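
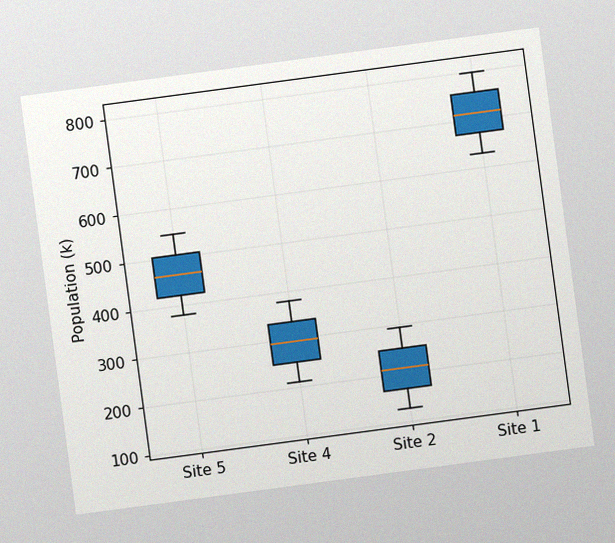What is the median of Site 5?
462k

The chart is tilted about 8° counter-clockwise, with some photo noise. The median line in the Site 5 box sits at 462k.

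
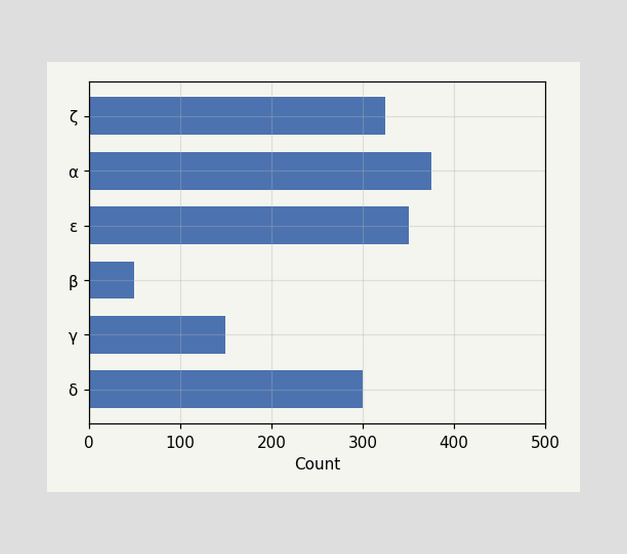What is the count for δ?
300

Reading along the chart's x-axis, the δ bar reaches 300.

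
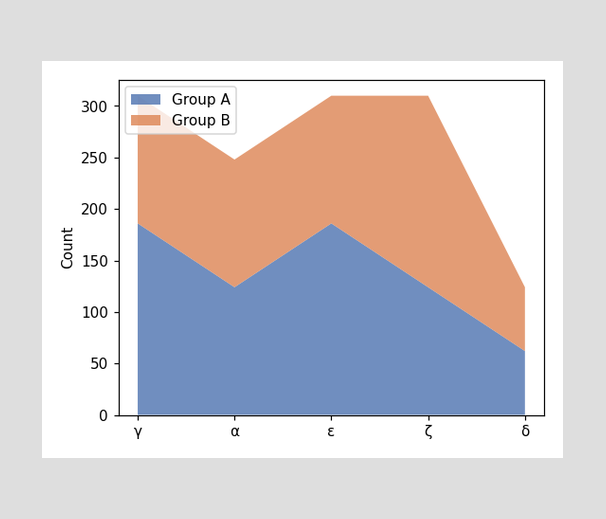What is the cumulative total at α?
248

The stacked total at α reaches 248.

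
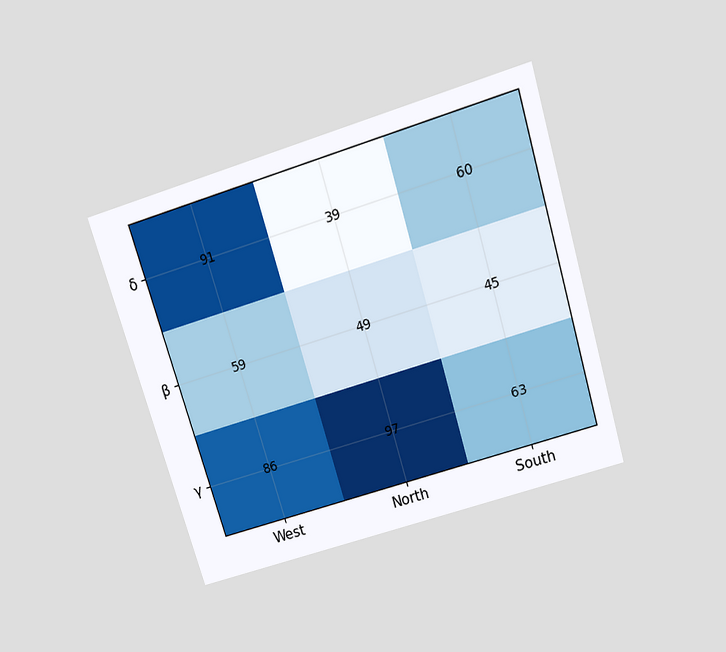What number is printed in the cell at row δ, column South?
60

The chart is tilted about 17° counter-clockwise and viewed slightly from above. The (δ, South) cell reads 60.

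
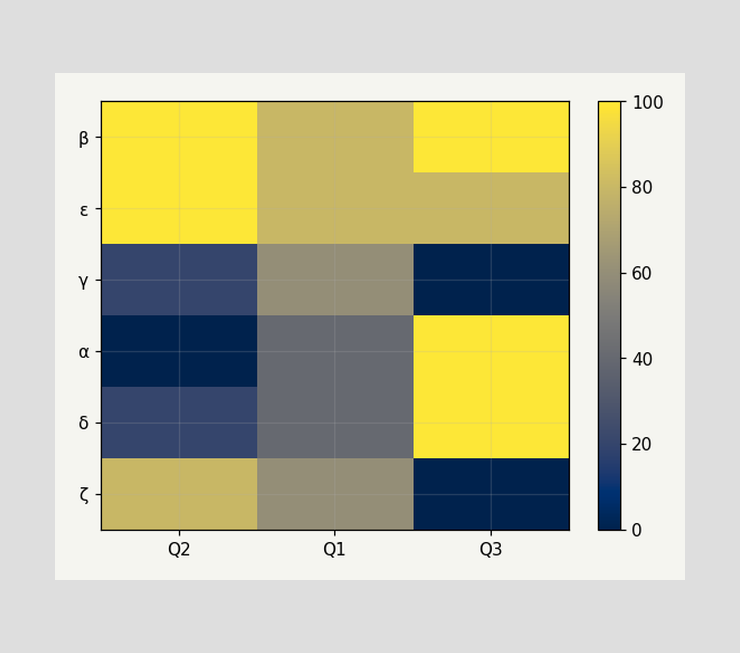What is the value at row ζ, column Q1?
Matching cell (ζ, Q1) against the colorbar gives 60.

60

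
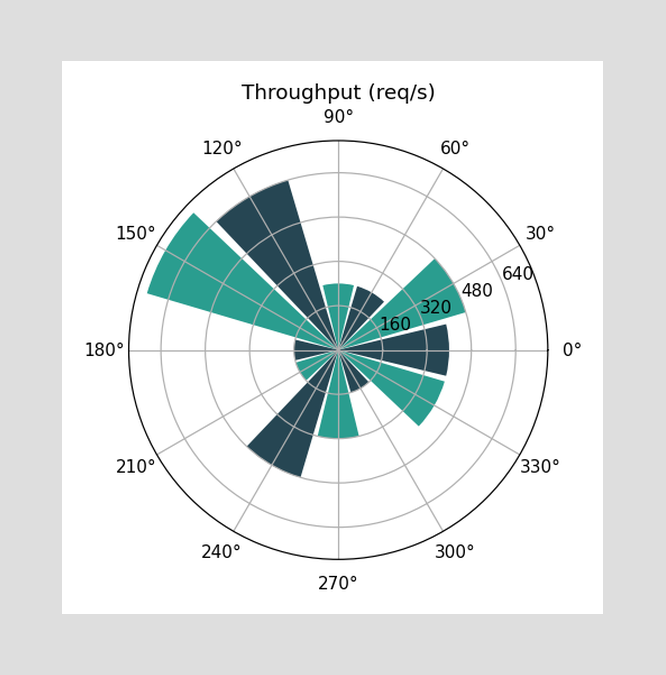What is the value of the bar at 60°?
240req/s

The bar at 60° reaches 240req/s on the radial axis.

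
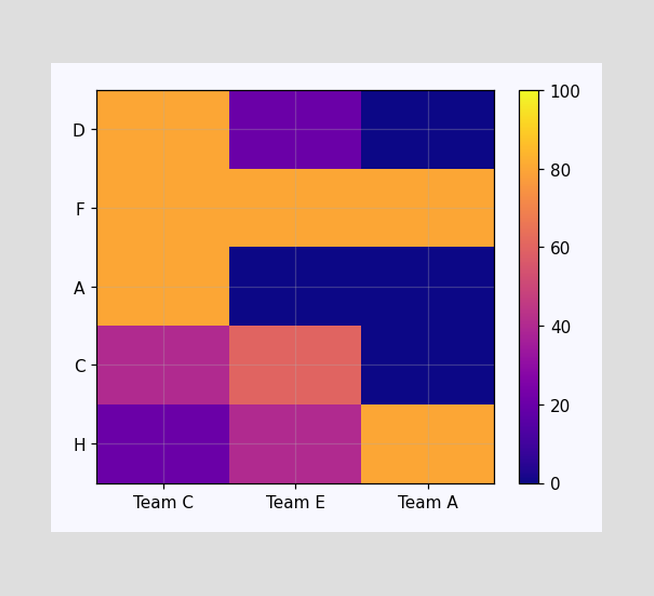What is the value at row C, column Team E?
Matching cell (C, Team E) against the colorbar gives 60.

60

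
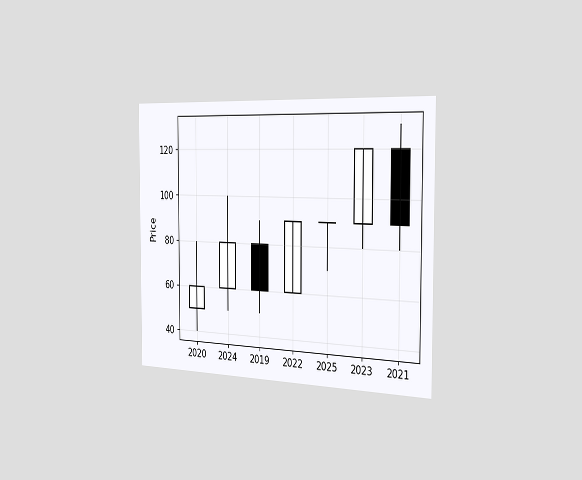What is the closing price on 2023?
The chart is viewed slightly from the right. The 2023 candle closes at 120.

120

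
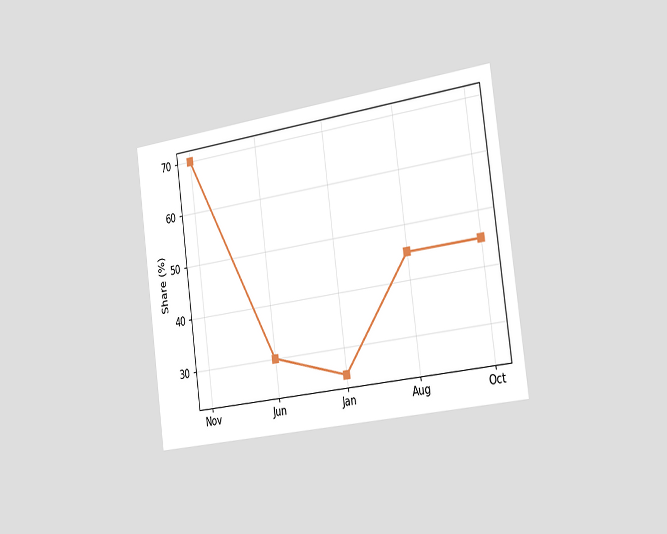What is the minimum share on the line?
The chart is tilted about 8° counter-clockwise and viewed slightly from the right. The lowest point is at Jan, and reading across to the y-axis gives 25%.

25%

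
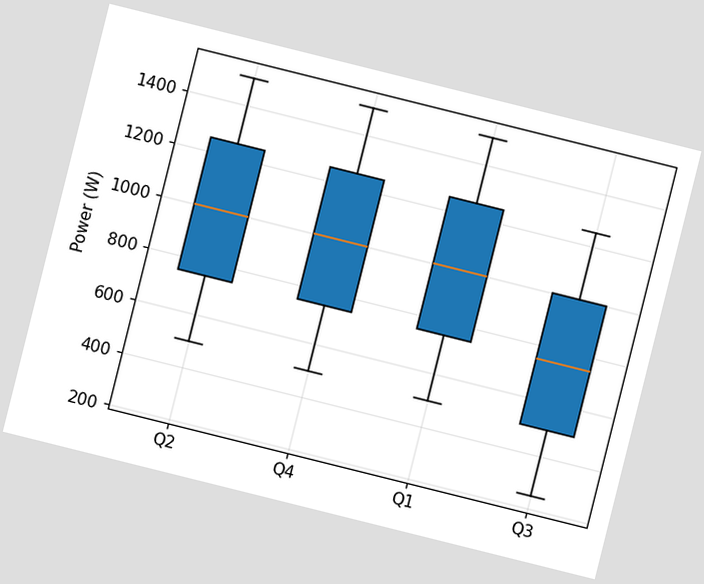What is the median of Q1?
1000W

The chart is tilted about 14° clockwise. The median line in the Q1 box sits at 1000W.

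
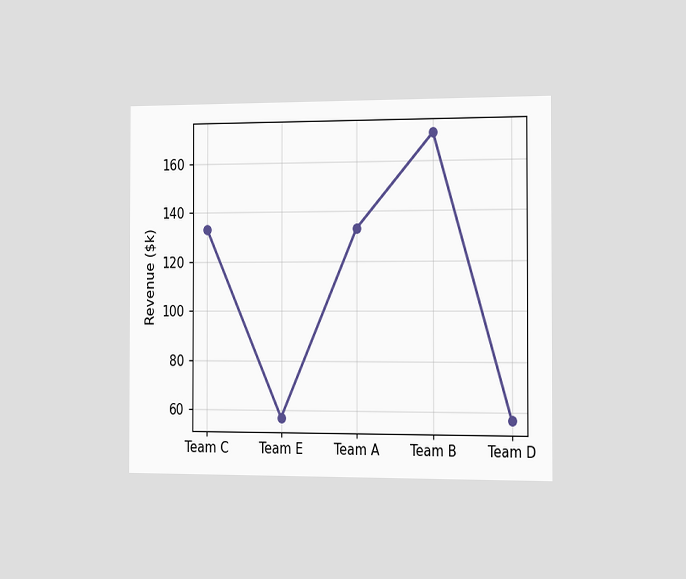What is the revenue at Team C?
The chart is viewed slightly from the right. At Team C, the line is at $133k.

$133k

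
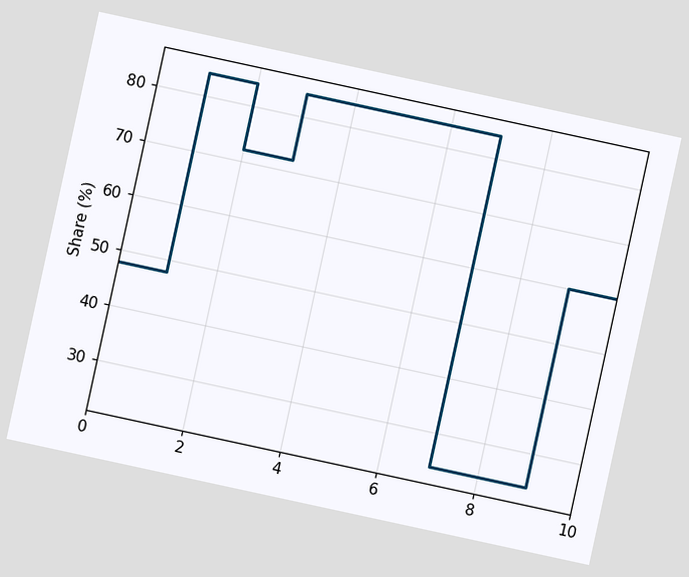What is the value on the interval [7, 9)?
24%

The chart is tilted about 12° clockwise. On [7, 9) the step sits at 24%.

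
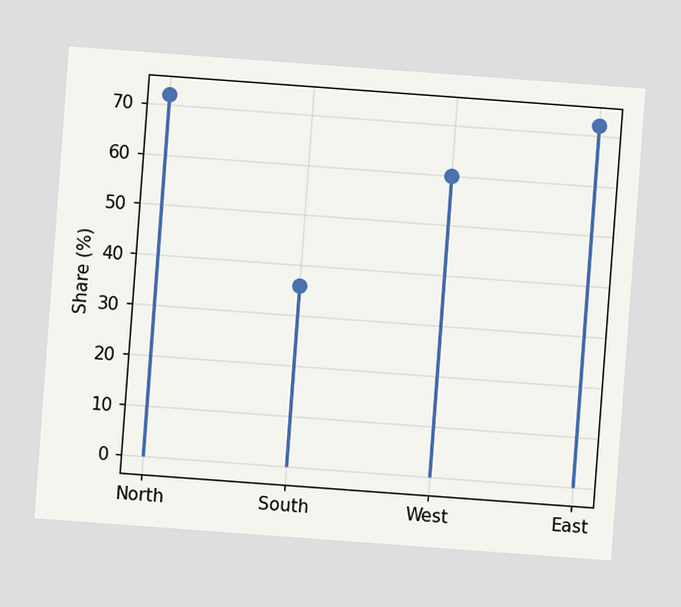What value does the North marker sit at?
72%

The chart is tilted about 4° clockwise. The North marker sits at 72%.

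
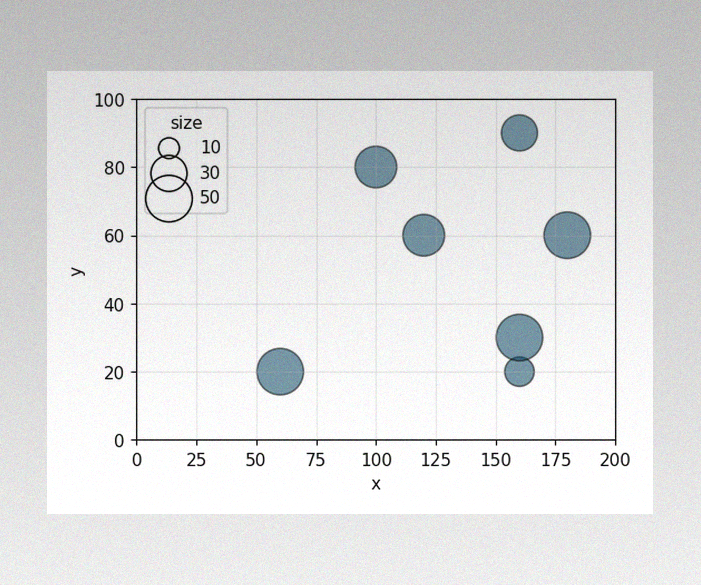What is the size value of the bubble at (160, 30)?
50

The image has some photo noise and uneven lighting. Matching the bubble at (160, 30) against the size legend gives 50.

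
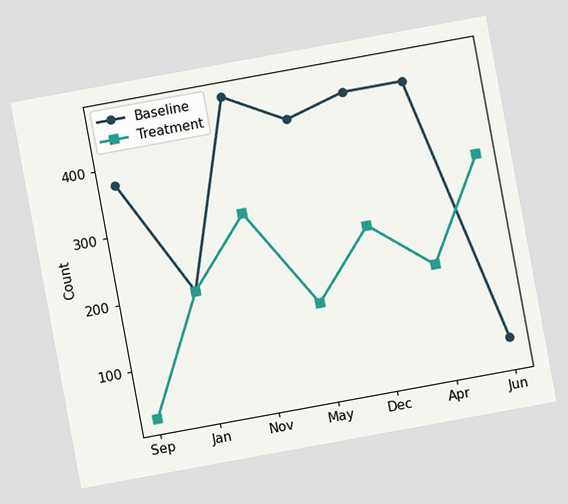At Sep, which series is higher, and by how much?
The chart is tilted about 10° counter-clockwise. At Sep, Baseline sits above the other line by 350.

Baseline, by 350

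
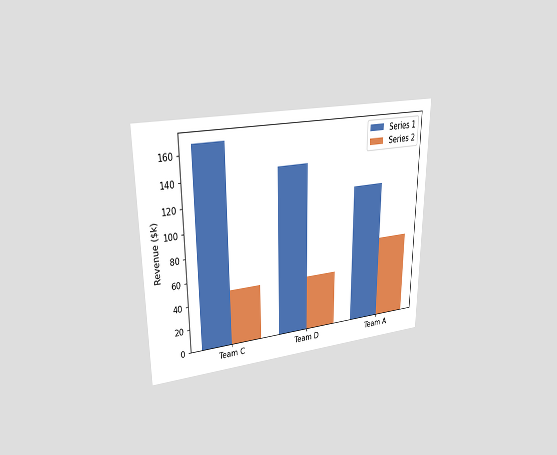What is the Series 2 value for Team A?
$72k

The chart is viewed at a slight angle. The Series 2 bar at Team A reaches $72k on the y-axis.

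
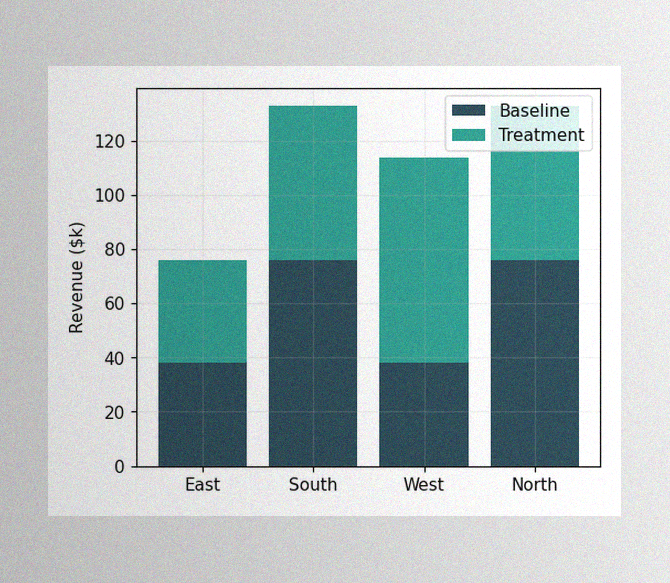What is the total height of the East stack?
The image has some photo noise and uneven lighting. The East stack's top reaches $76k on the y-axis.

$76k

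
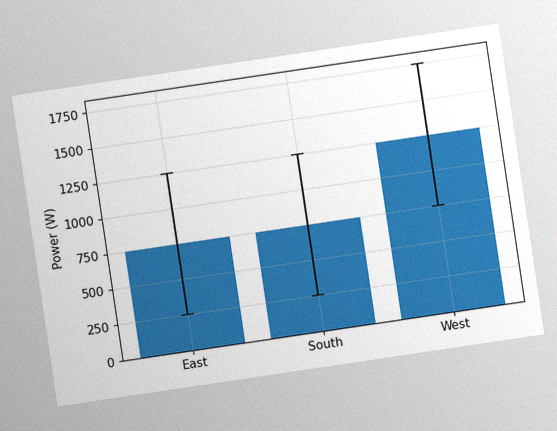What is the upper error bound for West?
The chart is tilted about 8° counter-clockwise, with some photo noise. The West bar's upper whisker reaches 1750W.

1750W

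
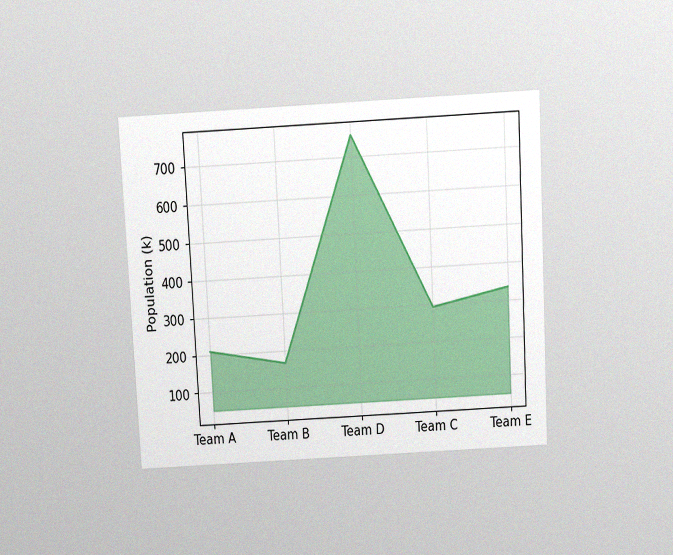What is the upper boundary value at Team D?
The chart is tilted about 3° counter-clockwise and viewed slightly from above, with some photo noise. At Team D the upper boundary is at 756k.

756k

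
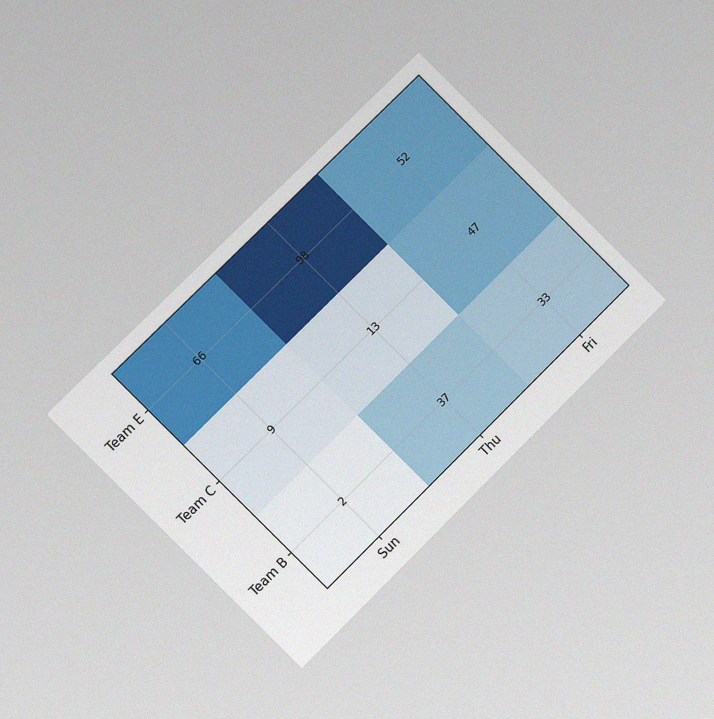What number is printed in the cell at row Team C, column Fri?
The chart is tilted about 45° counter-clockwise and viewed at a slight angle, with some photo noise. The (Team C, Fri) cell reads 47.

47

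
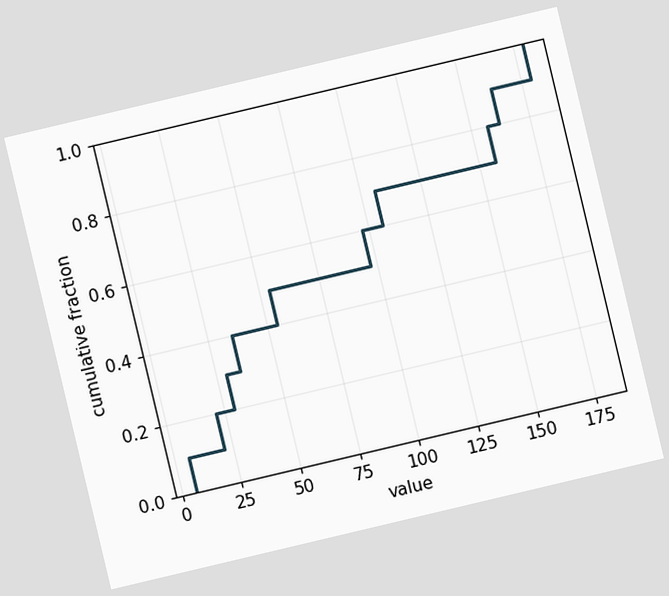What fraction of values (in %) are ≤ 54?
50%

The chart is tilted about 13° counter-clockwise. At x=54 the ECDF step is at 50%.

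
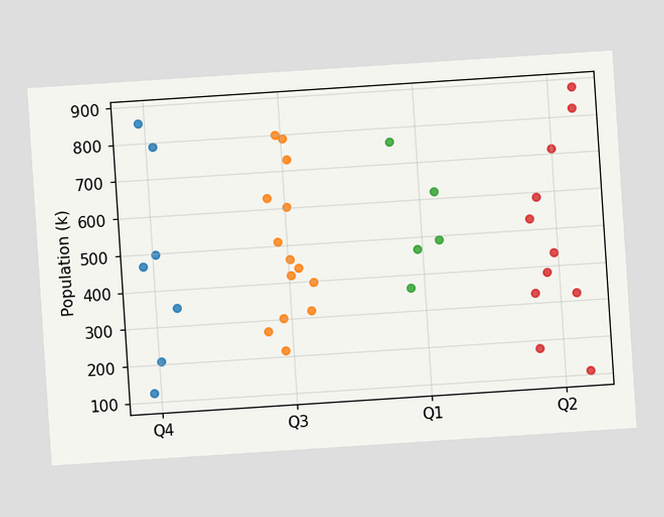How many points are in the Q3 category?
The chart is tilted about 4° counter-clockwise. Counting the markers in the Q3 column gives 14.

14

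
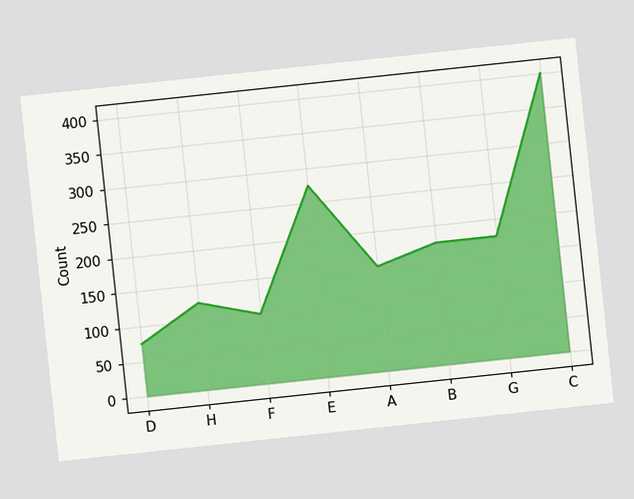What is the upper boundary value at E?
The chart is tilted about 6° counter-clockwise. At E the upper boundary is at 275.

275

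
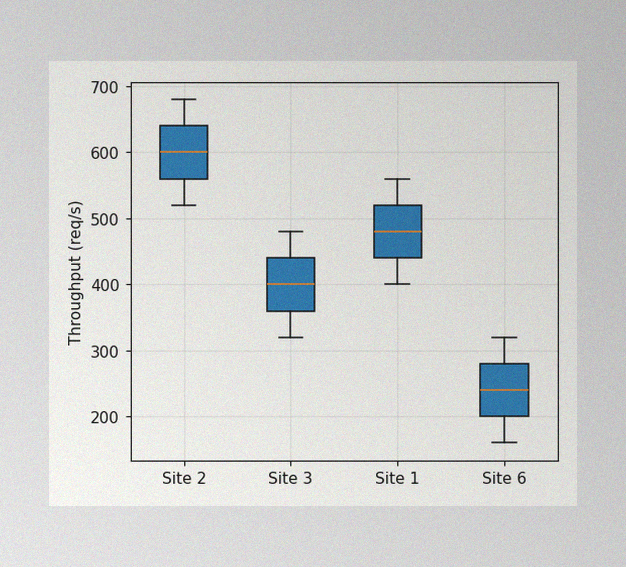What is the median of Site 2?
The image has some photo noise and uneven lighting. The median line in the Site 2 box sits at 600req/s.

600req/s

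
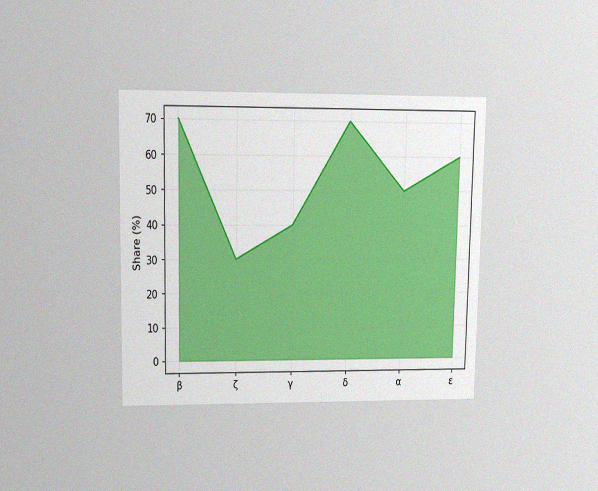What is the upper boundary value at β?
The chart is viewed at a slight angle, with some photo noise. At β the upper boundary is at 70%.

70%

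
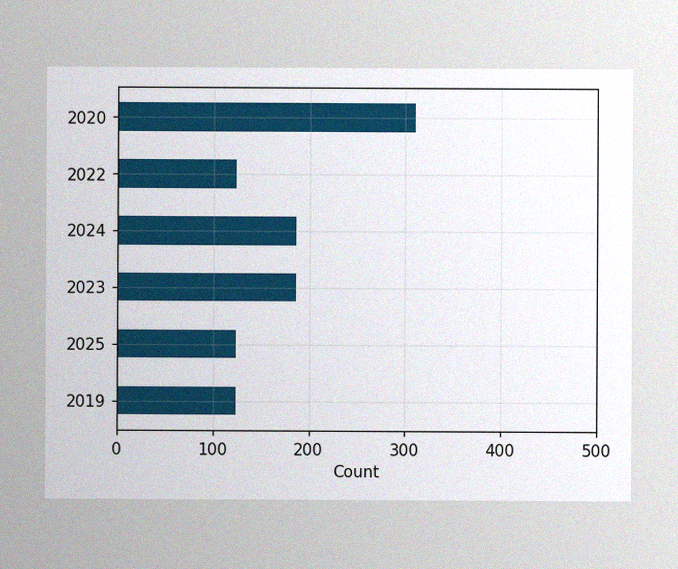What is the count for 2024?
186

The image has some photo noise and uneven lighting. Reading along the chart's x-axis, the 2024 bar reaches 186.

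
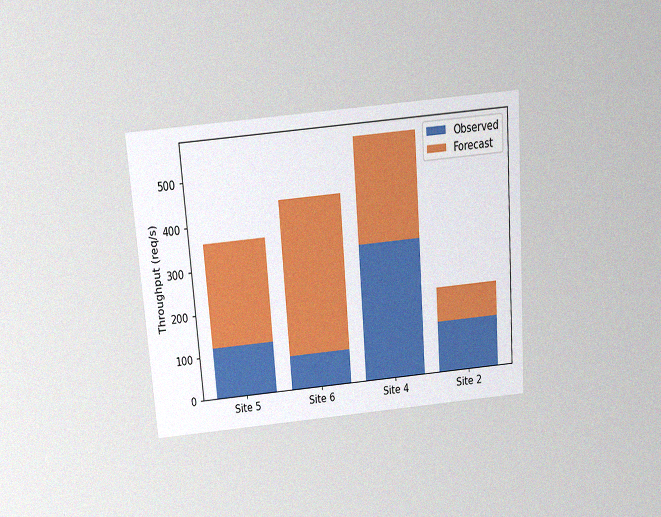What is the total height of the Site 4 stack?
560req/s

The chart is tilted about 4° counter-clockwise and viewed slightly from above, with some photo noise. The Site 4 stack's top reaches 560req/s on the y-axis.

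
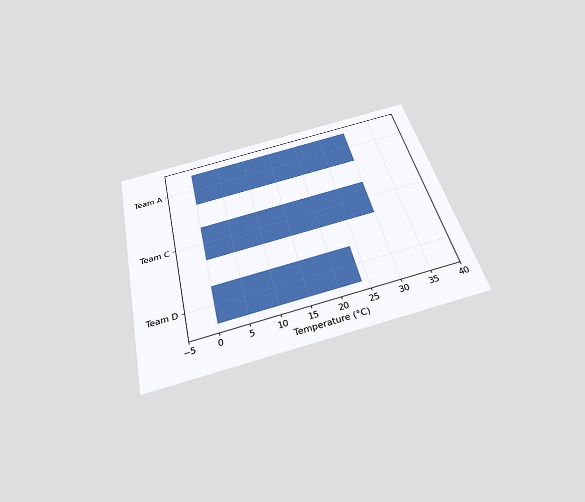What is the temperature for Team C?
The chart is tilted about 13° counter-clockwise and viewed slightly from below. Reading along the chart's x-axis, the Team C bar reaches 30°C.

30°C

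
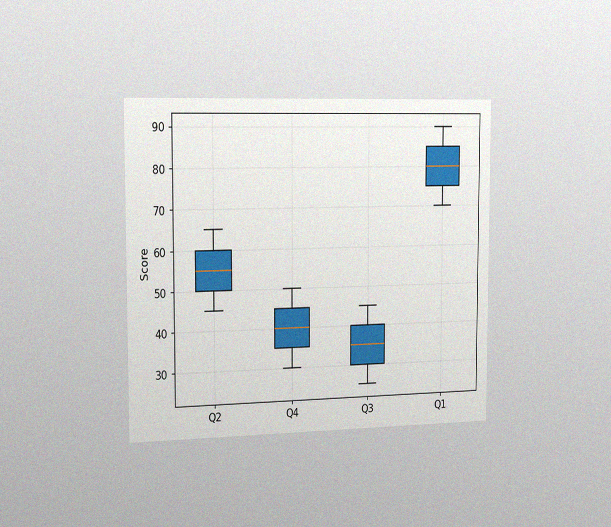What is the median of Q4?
40

The chart is viewed slightly from the left, with some photo noise. The median line in the Q4 box sits at 40.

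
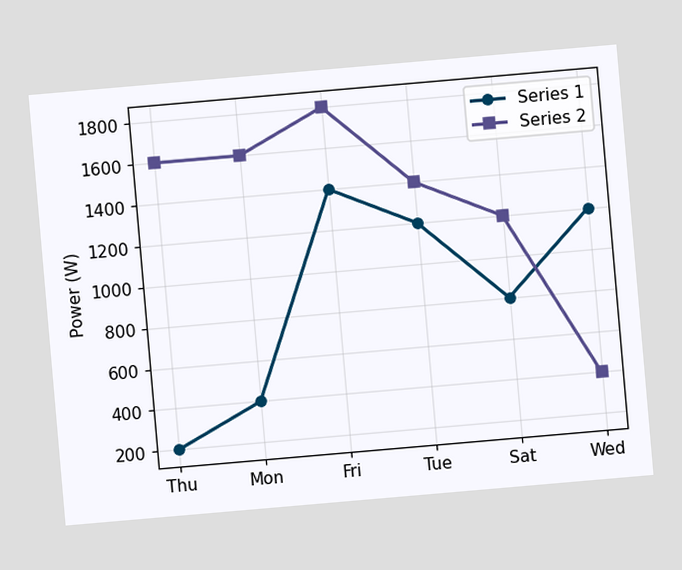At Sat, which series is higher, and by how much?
The chart is tilted about 5° counter-clockwise. At Sat, Series 2 sits above the other line by 400W.

Series 2, by 400W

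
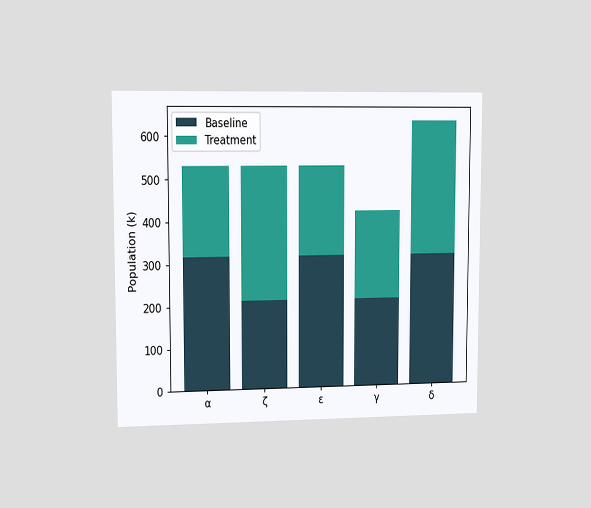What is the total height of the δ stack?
The chart is viewed slightly from the left. The δ stack's top reaches 636k on the y-axis.

636k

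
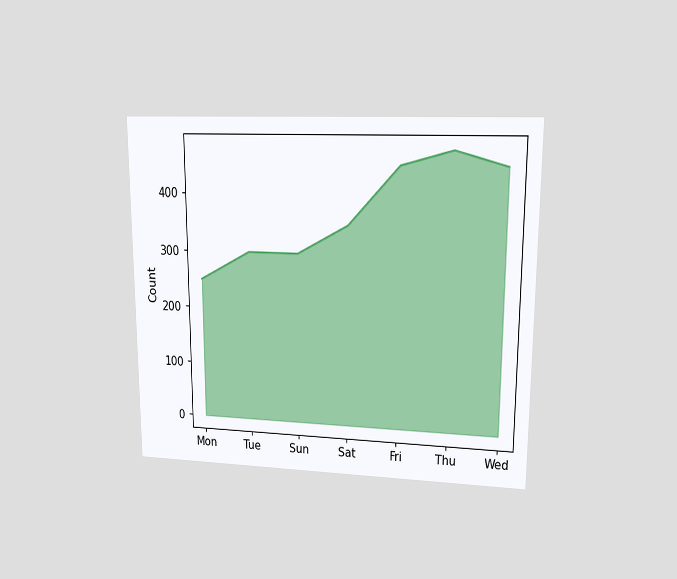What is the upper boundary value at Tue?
The chart is viewed at a slight angle. At Tue the upper boundary is at 300.

300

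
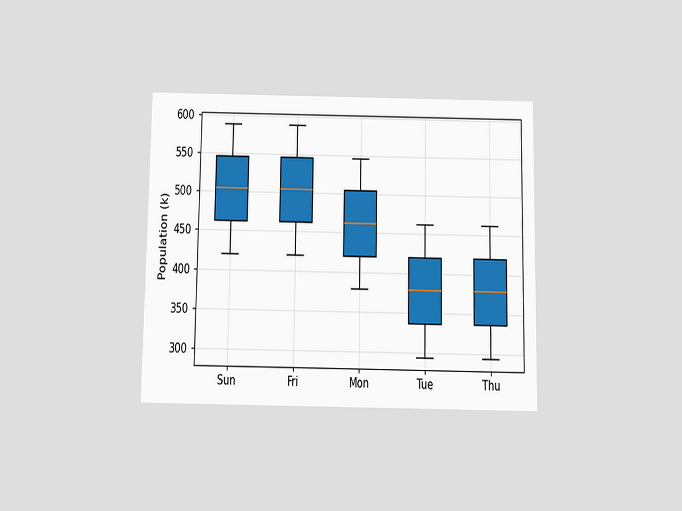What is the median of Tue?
378k

The chart is viewed slightly from below. The median line in the Tue box sits at 378k.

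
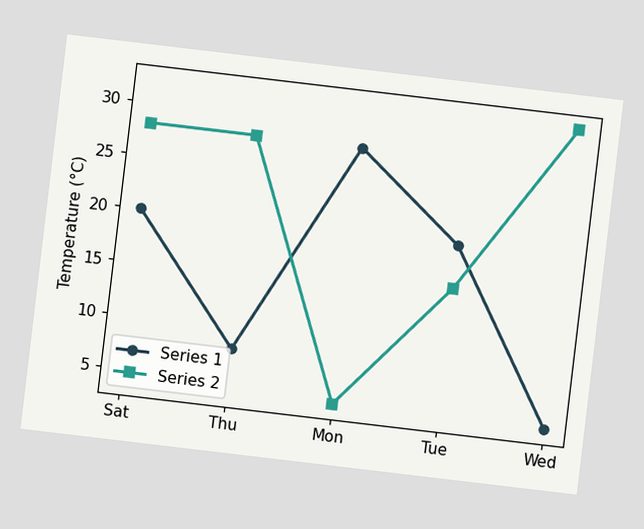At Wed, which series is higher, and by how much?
The chart is tilted about 7° clockwise. At Wed, Series 2 sits above the other line by 28°C.

Series 2, by 28°C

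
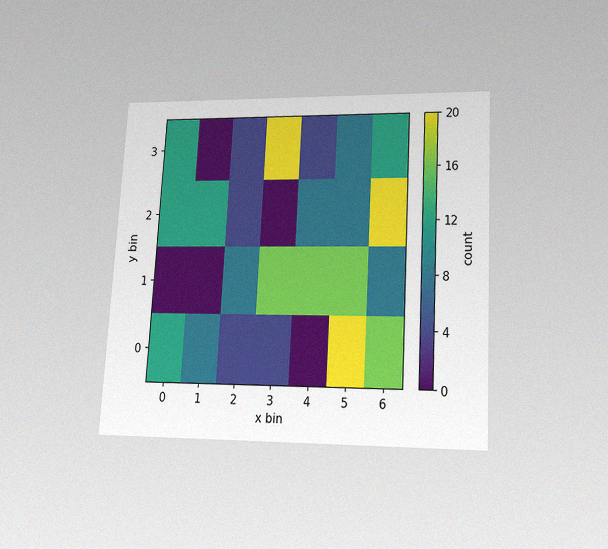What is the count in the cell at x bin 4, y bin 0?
The chart is tilted about 3° clockwise and viewed at a slight angle, with some photo noise. Matching the cell (4, 0) against the colorbar gives 0.

0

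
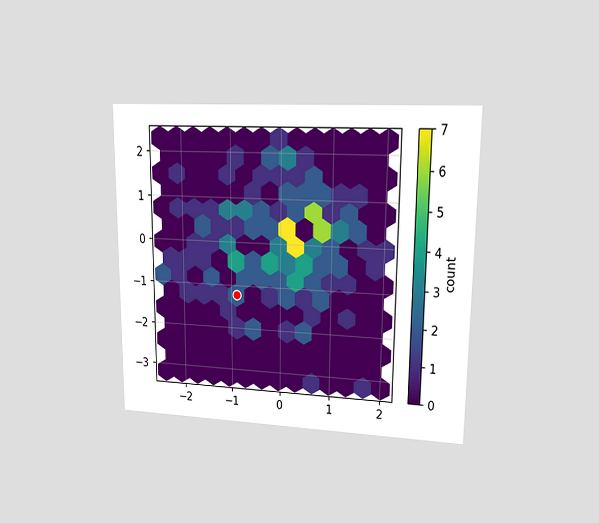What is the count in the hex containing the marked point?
2

The chart is viewed at a slight angle. The marked hex reads 2 on the colorbar.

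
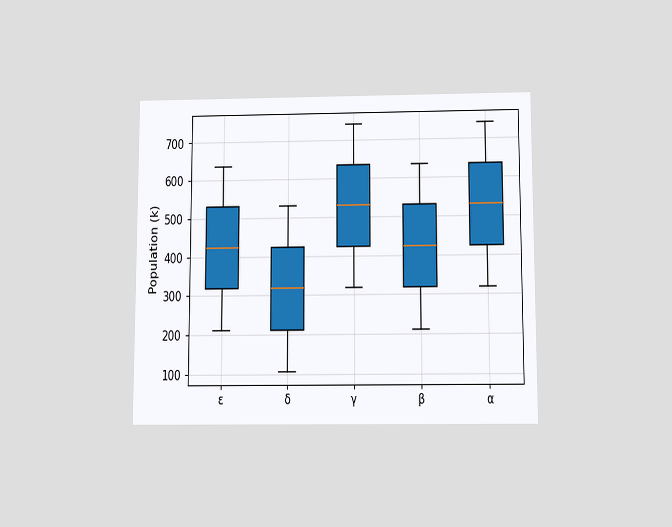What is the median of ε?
The chart is viewed slightly from below. The median line in the ε box sits at 424k.

424k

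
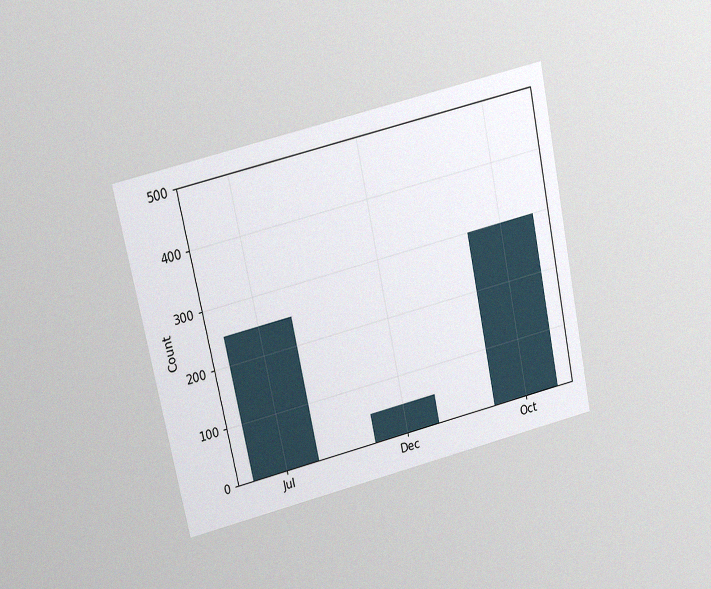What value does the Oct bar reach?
The chart is tilted about 12° counter-clockwise and viewed slightly from above, with some photo noise. Reading along the chart's y-axis, the Oct bar reaches 300.

300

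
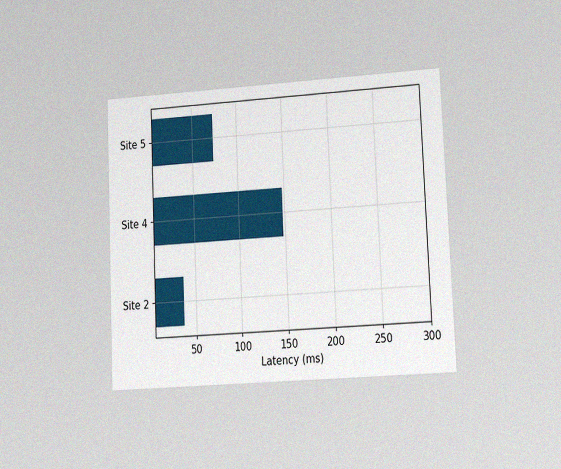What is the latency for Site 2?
The chart is tilted about 3° counter-clockwise and viewed slightly from the right, with some photo noise. Reading along the chart's x-axis, the Site 2 bar reaches 37ms.

37ms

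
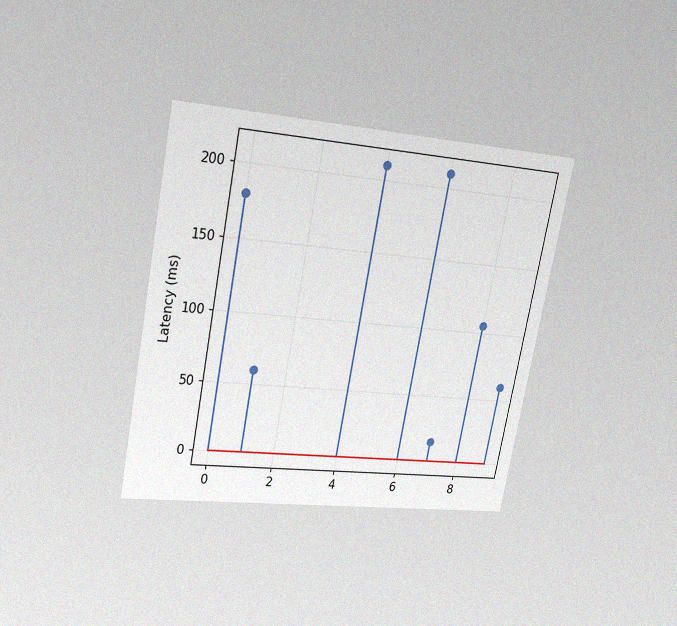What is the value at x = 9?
60ms

The chart is tilted about 11° clockwise and viewed at a slight angle, with some photo noise. The stem at x=9 reaches 60ms.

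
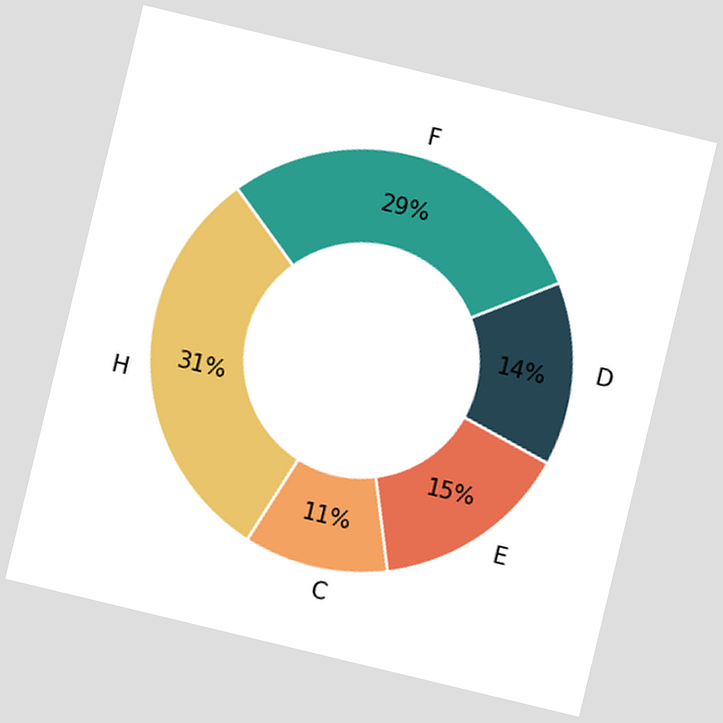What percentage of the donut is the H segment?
31%

The chart is tilted about 14° clockwise. The H segment takes up 31% of the ring.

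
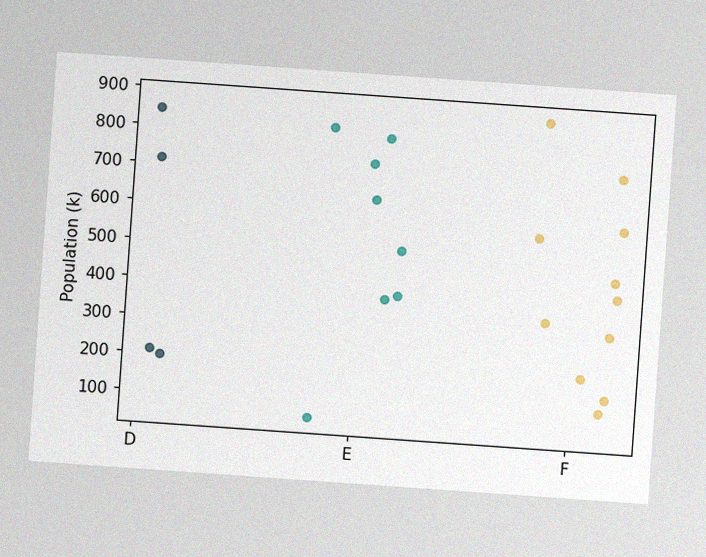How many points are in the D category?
The chart is tilted about 4° clockwise, with some photo noise. Counting the markers in the D column gives 4.

4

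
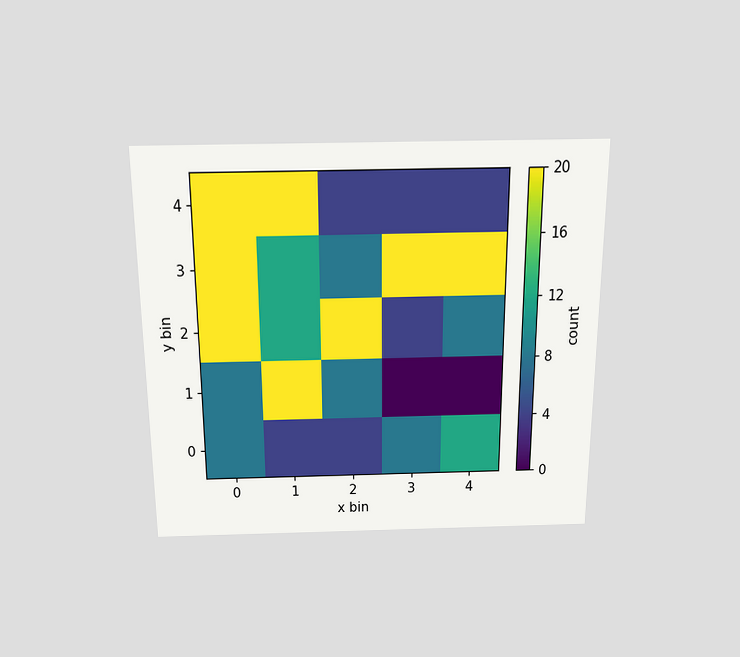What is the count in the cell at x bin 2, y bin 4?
The chart is viewed slightly from above. Matching the cell (2, 4) against the colorbar gives 4.

4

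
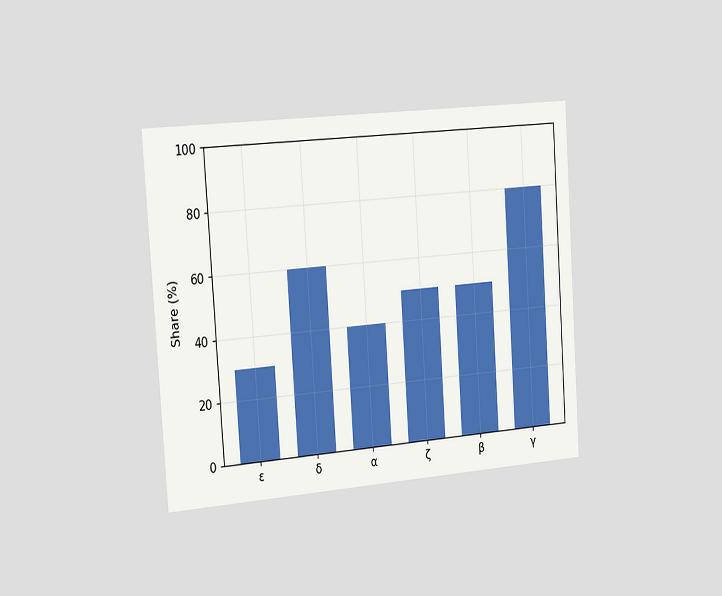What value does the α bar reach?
The chart is tilted about 4° counter-clockwise and viewed slightly from the left. Reading along the chart's y-axis, the α bar reaches 40%.

40%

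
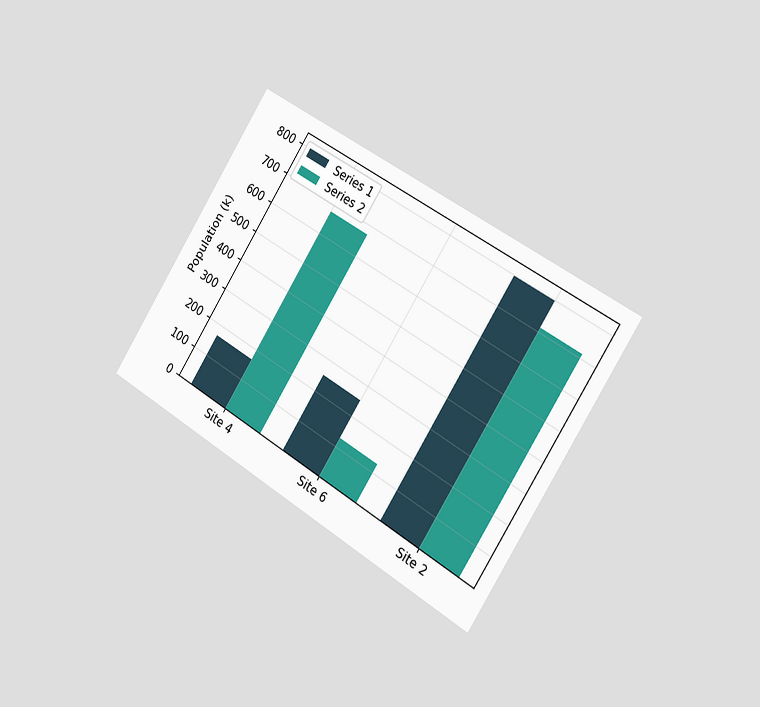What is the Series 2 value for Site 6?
126k

The chart is tilted about 32° clockwise and viewed slightly from the right. The Series 2 bar at Site 6 reaches 126k on the y-axis.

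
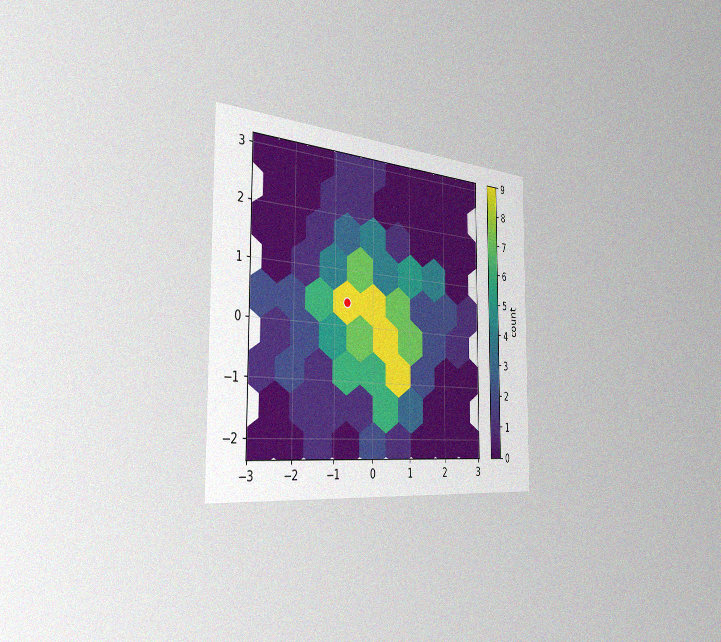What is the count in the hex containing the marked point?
9

The chart is viewed slightly from the left, with some photo noise. The marked hex reads 9 on the colorbar.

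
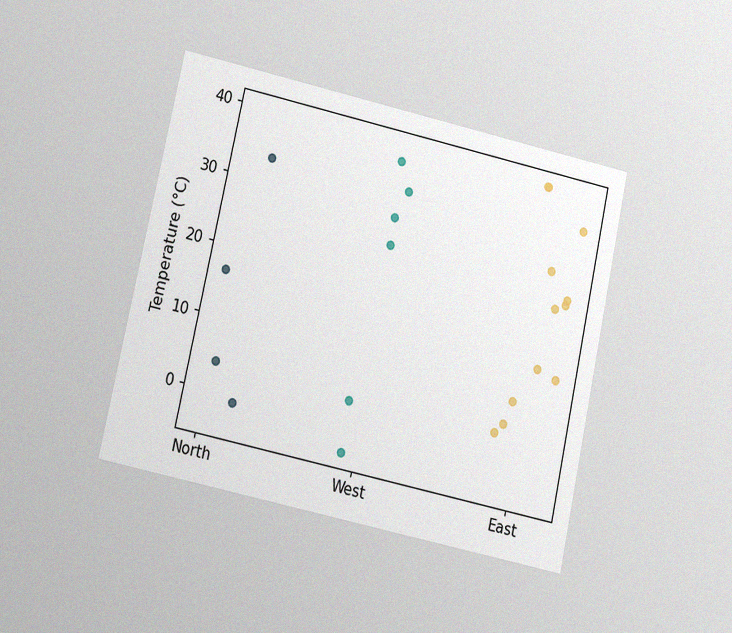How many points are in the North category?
The chart is tilted about 12° clockwise and viewed at a slight angle, with some photo noise. Counting the markers in the North column gives 4.

4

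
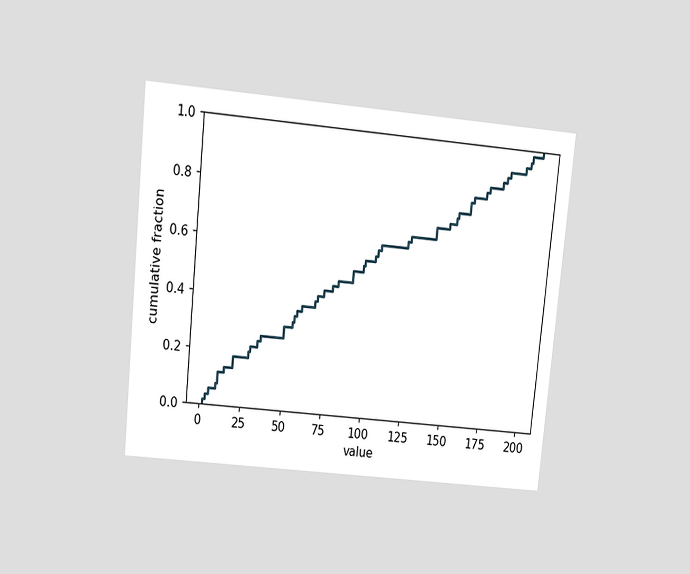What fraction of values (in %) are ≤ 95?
54%

The chart is tilted about 6° clockwise and viewed slightly from above. At x=95 the ECDF step is at 54%.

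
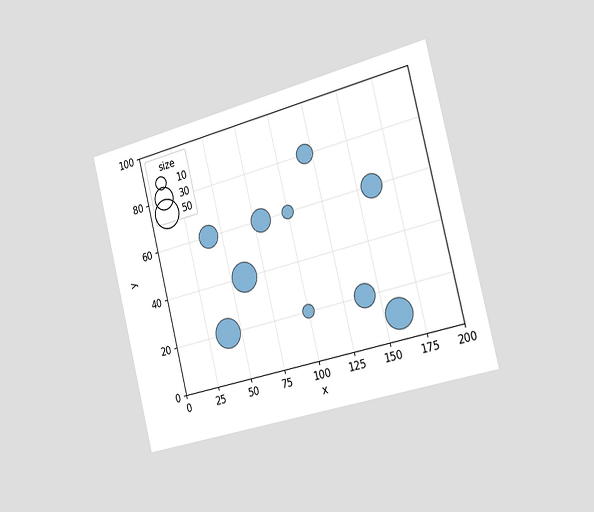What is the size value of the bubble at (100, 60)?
10

The chart is tilted about 14° counter-clockwise and viewed slightly from the right. Matching the bubble at (100, 60) against the size legend gives 10.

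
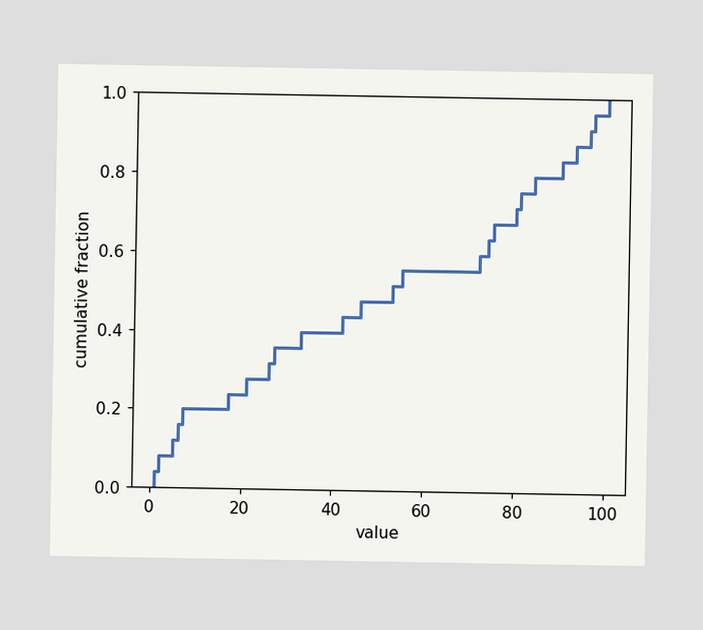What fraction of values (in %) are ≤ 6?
At x=6 the ECDF step is at 16%.

16%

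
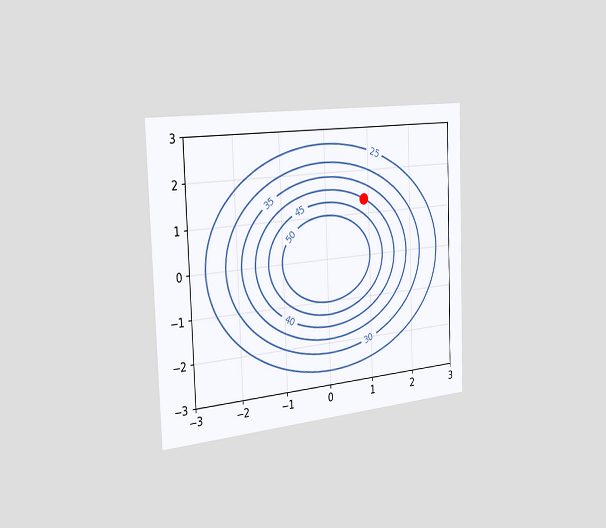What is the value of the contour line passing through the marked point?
The chart is tilted about 2° counter-clockwise and viewed slightly from the left. The marked point sits on the contour labelled 40.

40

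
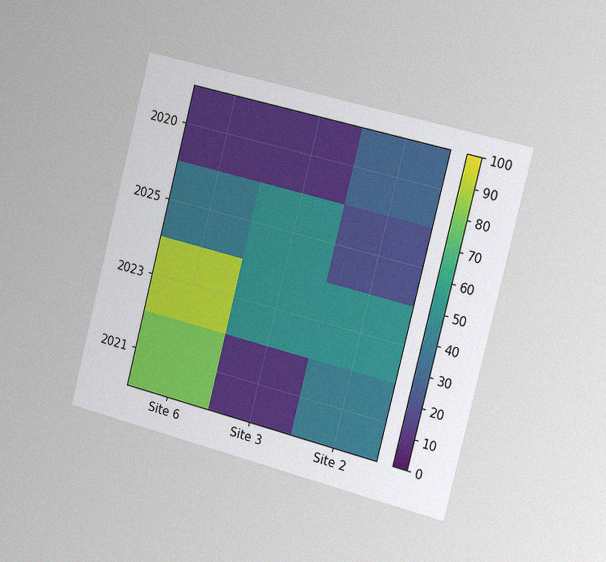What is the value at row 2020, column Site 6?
10

The chart is tilted about 14° clockwise and viewed slightly from the right, with some photo noise. Matching cell (2020, Site 6) against the colorbar gives 10.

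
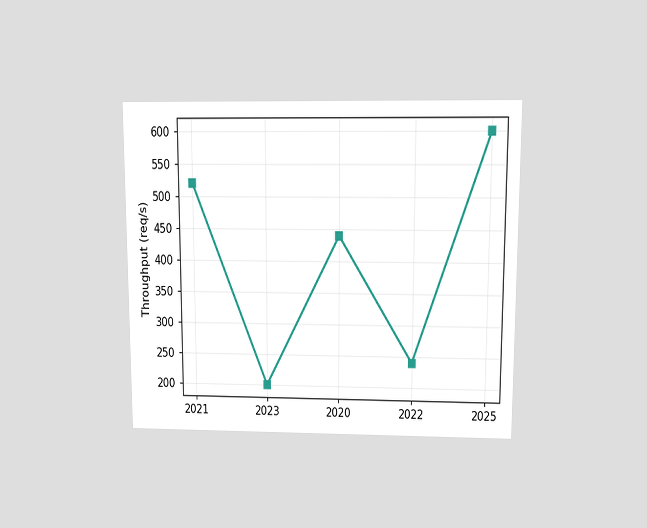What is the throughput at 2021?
The chart is viewed slightly from above. At 2021, the line is at 520req/s.

520req/s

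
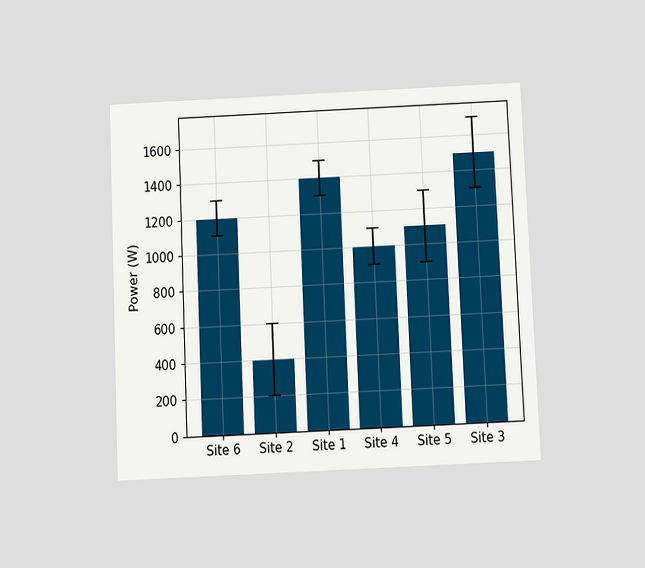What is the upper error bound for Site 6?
1300W

The chart is tilted about 2° counter-clockwise and viewed slightly from below. The Site 6 bar's upper whisker reaches 1300W.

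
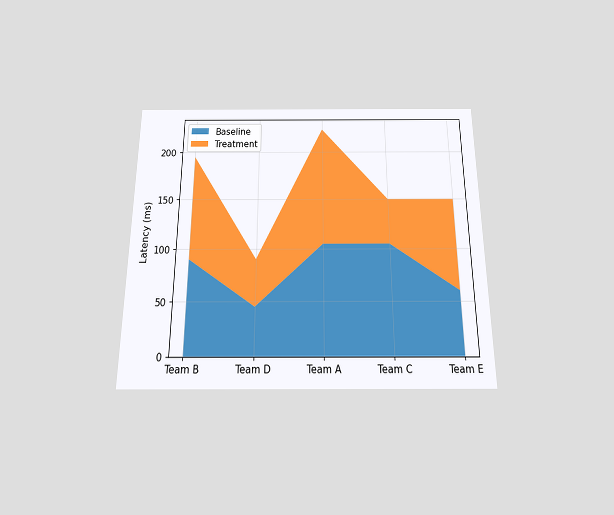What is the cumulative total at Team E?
The chart is viewed slightly from below. The stacked total at Team E reaches 150ms.

150ms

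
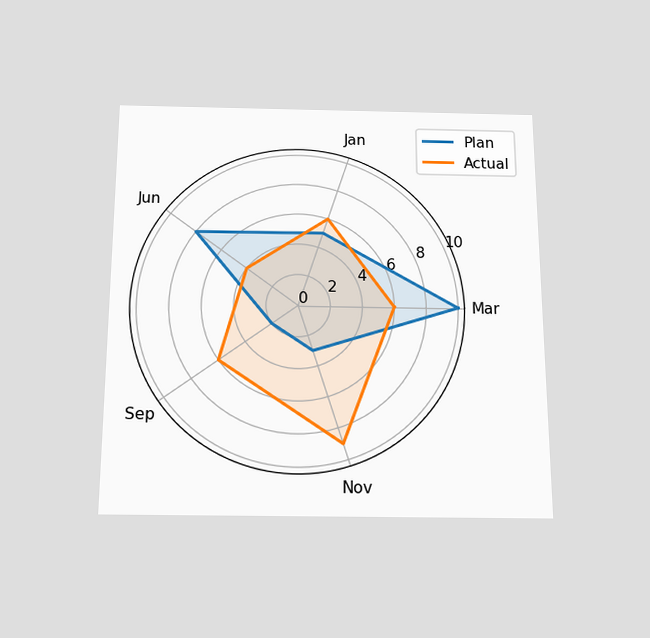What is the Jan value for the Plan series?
5

The chart is viewed slightly from below. On the Jan axis, Plan reaches 5.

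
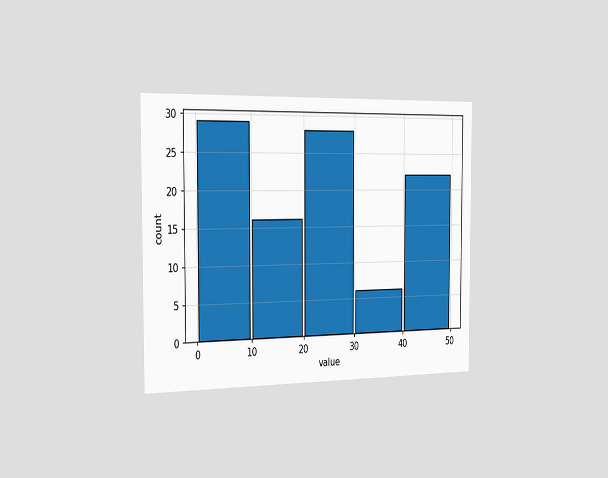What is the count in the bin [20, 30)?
The chart is viewed slightly from the left. The [20, 30) bin has height 28.

28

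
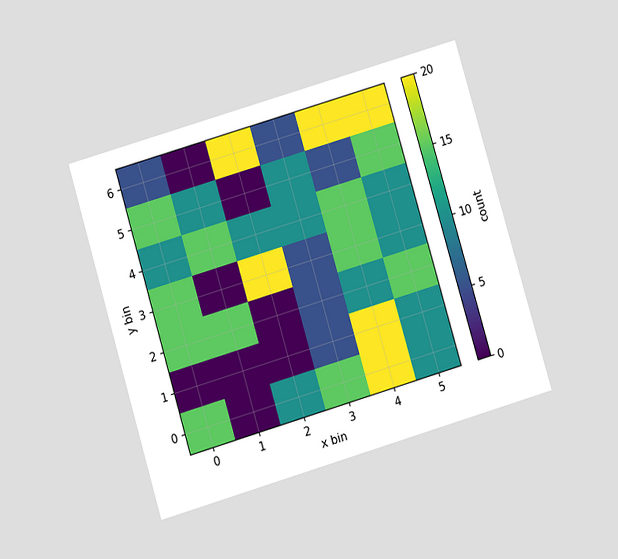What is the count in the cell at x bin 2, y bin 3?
The chart is tilted about 17° counter-clockwise and viewed at a slight angle. Matching the cell (2, 3) against the colorbar gives 20.

20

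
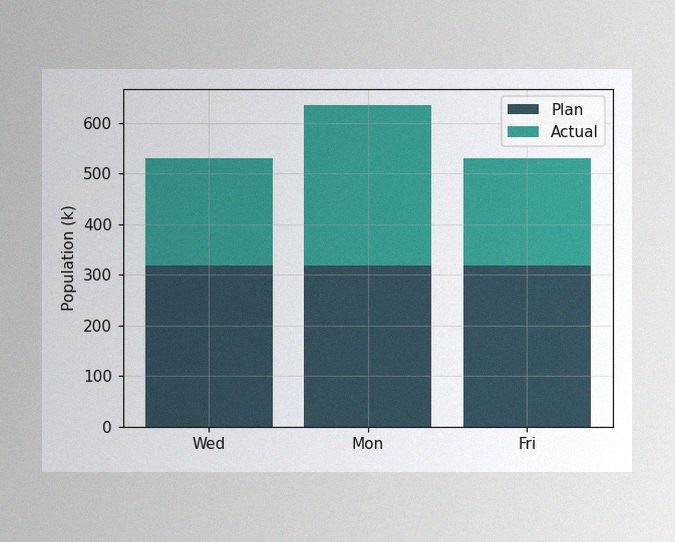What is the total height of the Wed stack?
530k

The image has some photo noise and uneven lighting. The Wed stack's top reaches 530k on the y-axis.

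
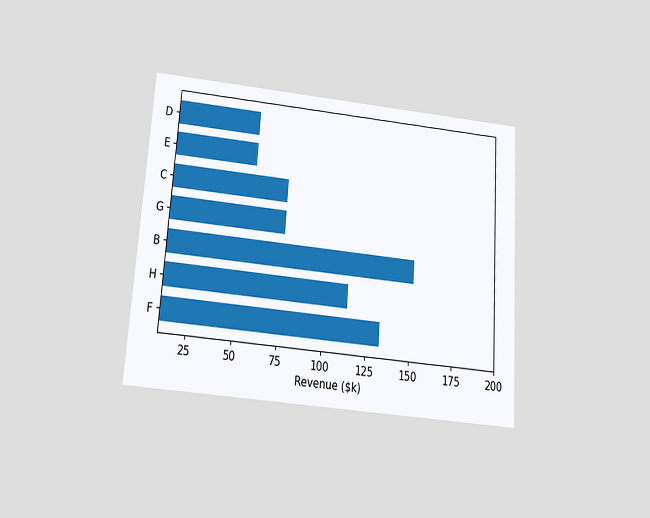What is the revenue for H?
The chart is tilted about 4° clockwise and viewed slightly from below. Reading along the chart's x-axis, the H bar reaches $114k.

$114k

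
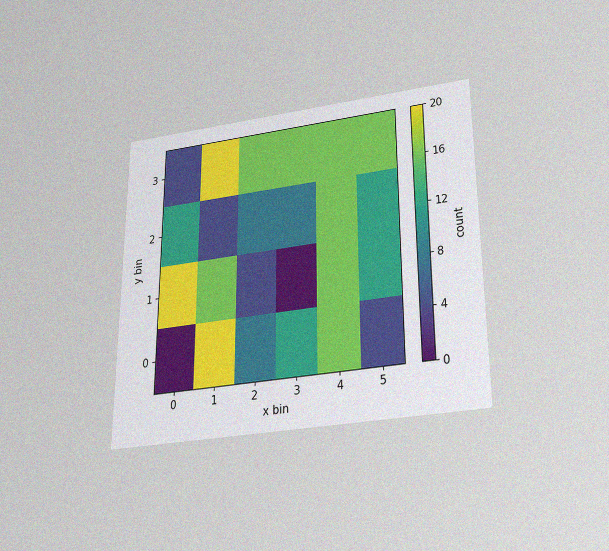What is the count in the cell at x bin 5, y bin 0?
4

The chart is viewed slightly from below, with some photo noise. Matching the cell (5, 0) against the colorbar gives 4.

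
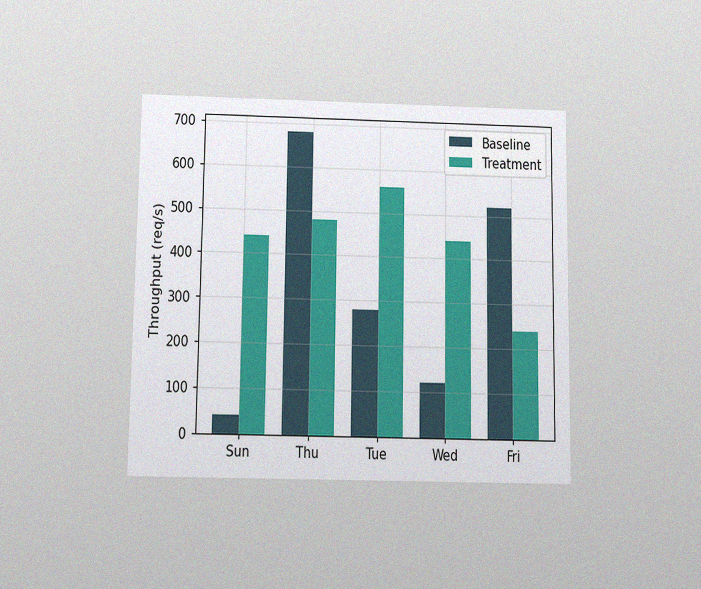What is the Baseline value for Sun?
The chart is viewed slightly from below, with some photo noise. The Baseline bar at Sun reaches 40req/s on the y-axis.

40req/s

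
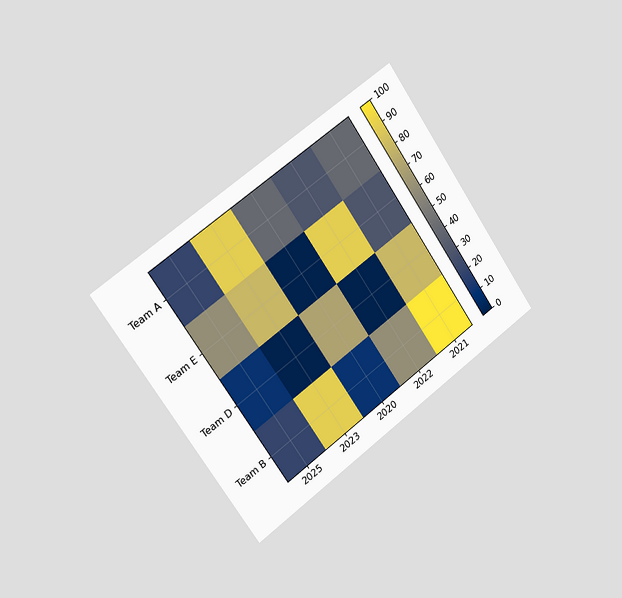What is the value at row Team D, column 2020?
70

The chart is tilted about 35° counter-clockwise and viewed slightly from the left. Matching cell (Team D, 2020) against the colorbar gives 70.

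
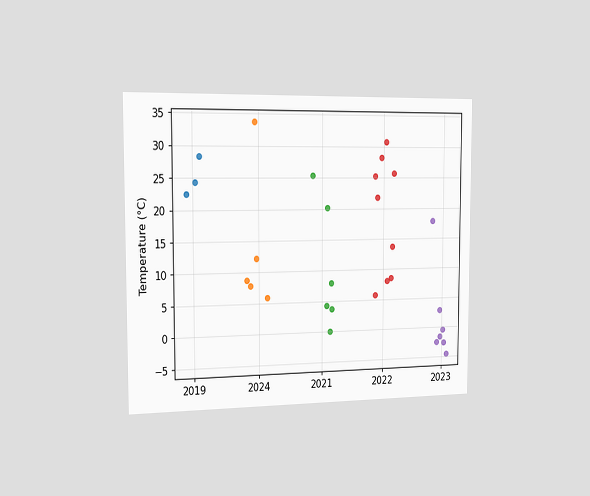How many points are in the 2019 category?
3

The chart is viewed slightly from the left. Counting the markers in the 2019 column gives 3.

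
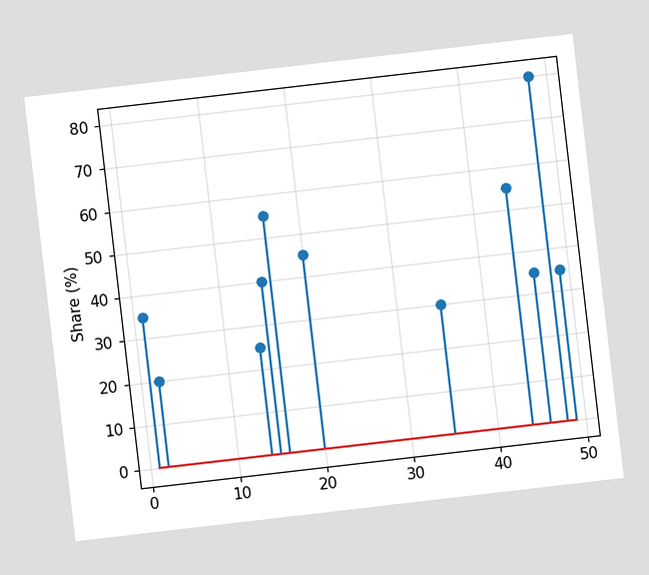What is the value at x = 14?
25%

The chart is tilted about 7° counter-clockwise. The stem at x=14 reaches 25%.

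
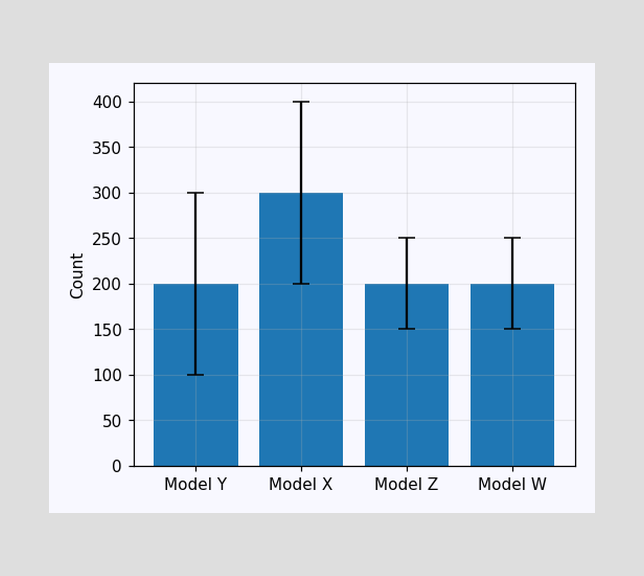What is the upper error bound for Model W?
250

The Model W bar's upper whisker reaches 250.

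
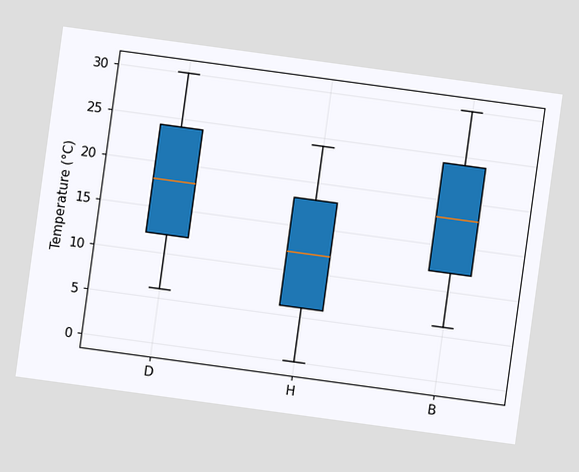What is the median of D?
18°C

The chart is tilted about 8° clockwise. The median line in the D box sits at 18°C.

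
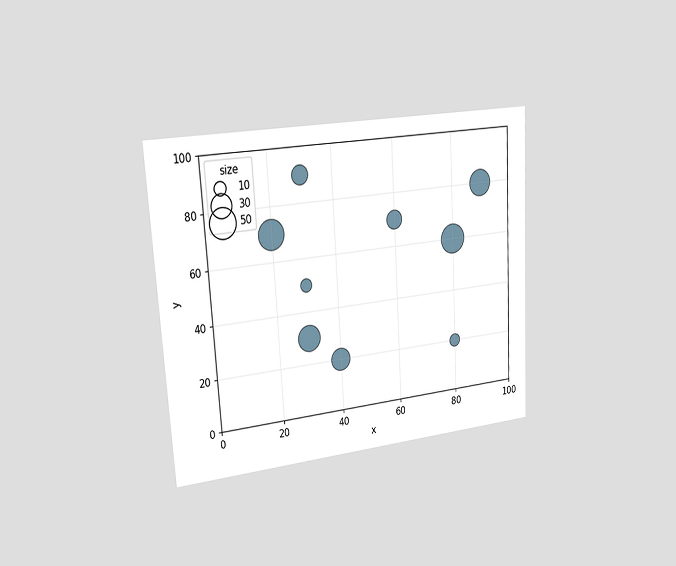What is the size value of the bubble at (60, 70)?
20

The chart is tilted about 3° counter-clockwise and viewed slightly from the left. Matching the bubble at (60, 70) against the size legend gives 20.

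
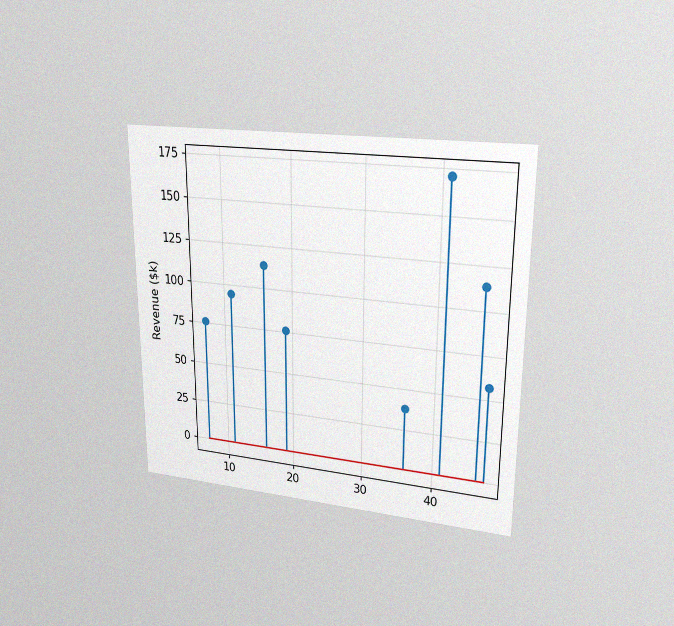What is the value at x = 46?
$114k

The chart is viewed at a slight angle, with some photo noise. The stem at x=46 reaches $114k.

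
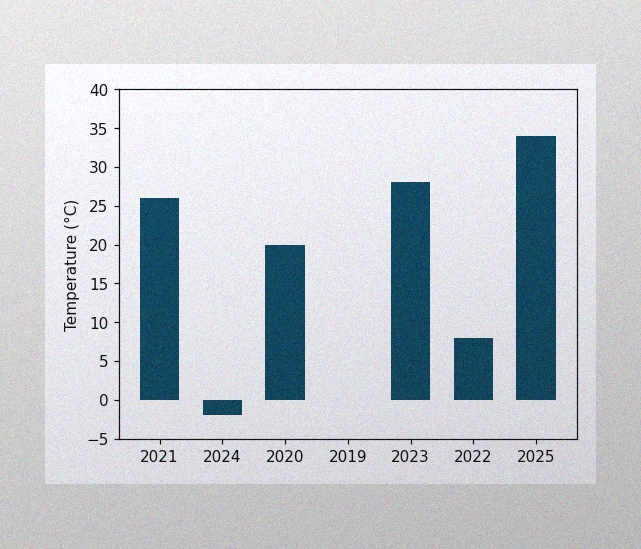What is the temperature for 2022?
The image has some photo noise and uneven lighting. Reading along the chart's y-axis, the 2022 bar reaches 8°C.

8°C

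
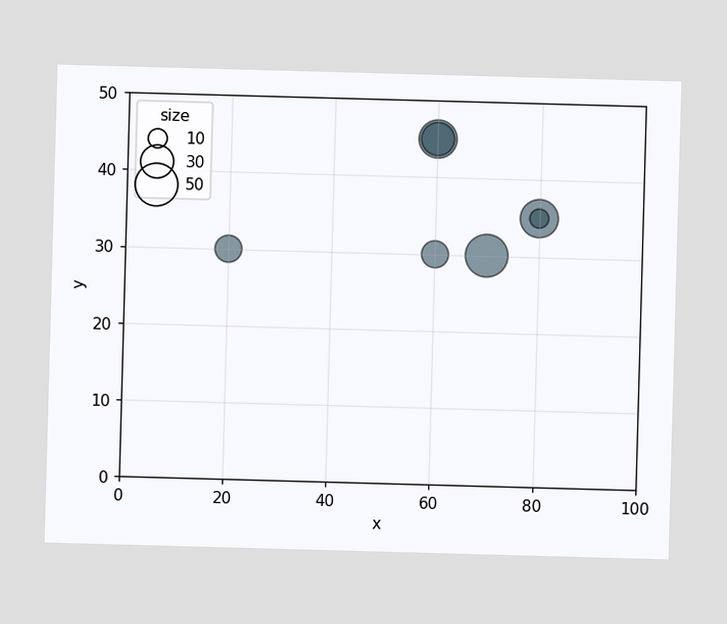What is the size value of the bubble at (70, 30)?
Matching the bubble at (70, 30) against the size legend gives 50.

50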